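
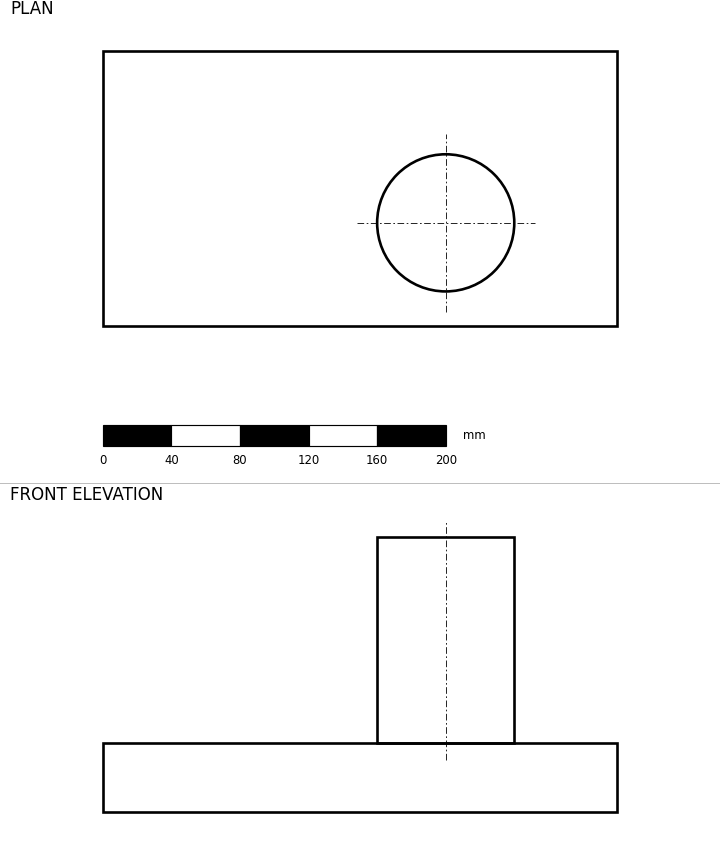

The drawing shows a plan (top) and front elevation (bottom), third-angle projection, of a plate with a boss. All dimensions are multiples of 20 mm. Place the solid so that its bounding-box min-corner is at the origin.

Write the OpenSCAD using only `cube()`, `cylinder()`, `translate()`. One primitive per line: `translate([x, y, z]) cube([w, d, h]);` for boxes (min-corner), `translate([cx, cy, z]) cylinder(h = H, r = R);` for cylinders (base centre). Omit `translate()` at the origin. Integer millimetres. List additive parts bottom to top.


cube([300, 160, 40]);
translate([200, 60, 40]) cylinder(h = 120, r = 40);


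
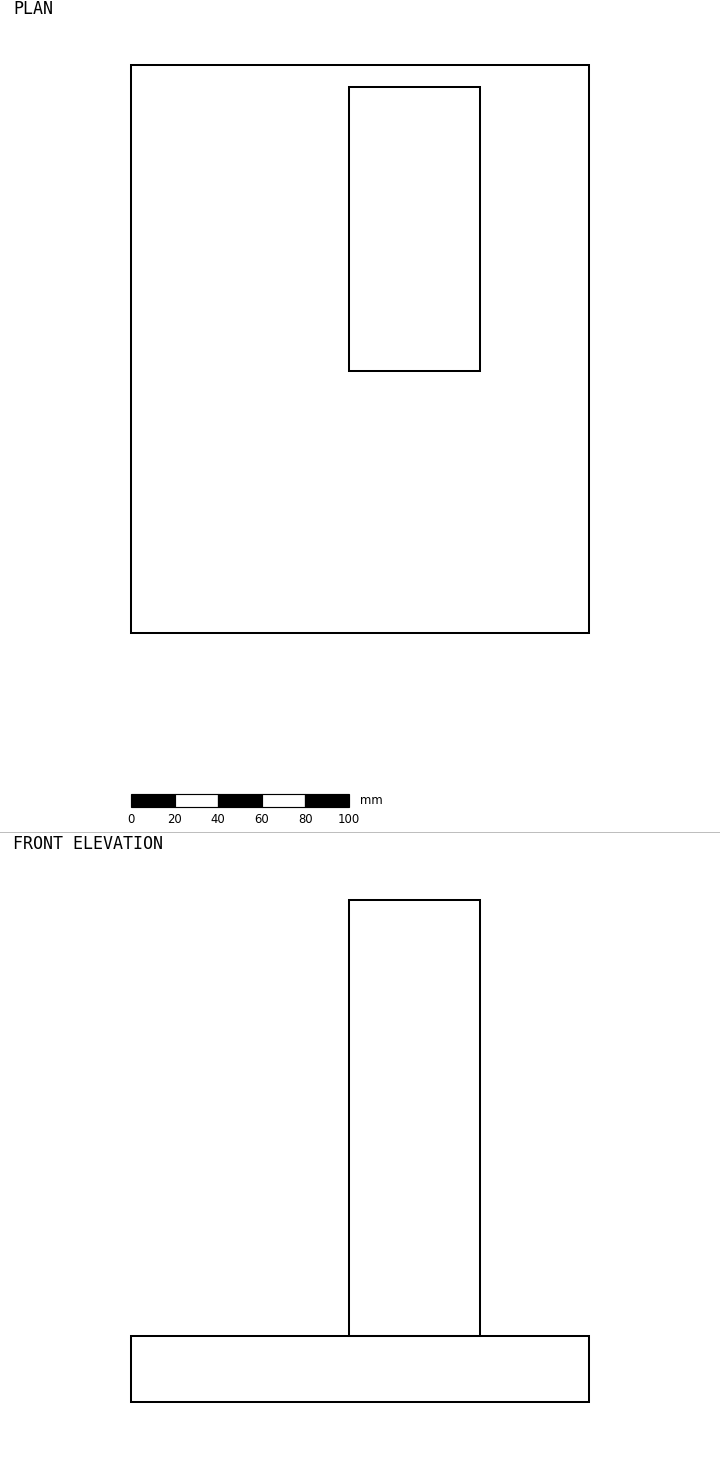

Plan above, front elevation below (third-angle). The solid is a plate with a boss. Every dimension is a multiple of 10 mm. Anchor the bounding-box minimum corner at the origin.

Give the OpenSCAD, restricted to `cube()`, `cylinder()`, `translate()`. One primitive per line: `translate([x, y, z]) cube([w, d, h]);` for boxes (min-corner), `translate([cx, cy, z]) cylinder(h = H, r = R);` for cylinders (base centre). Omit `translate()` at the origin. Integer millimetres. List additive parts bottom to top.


cube([210, 260, 30]);
translate([100, 120, 30]) cube([60, 130, 200]);


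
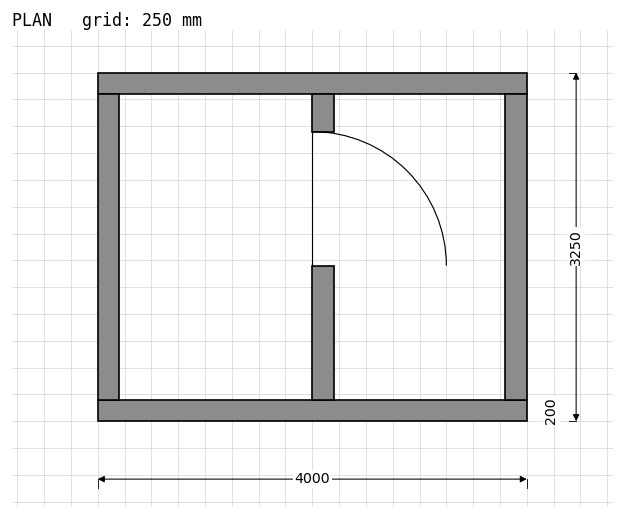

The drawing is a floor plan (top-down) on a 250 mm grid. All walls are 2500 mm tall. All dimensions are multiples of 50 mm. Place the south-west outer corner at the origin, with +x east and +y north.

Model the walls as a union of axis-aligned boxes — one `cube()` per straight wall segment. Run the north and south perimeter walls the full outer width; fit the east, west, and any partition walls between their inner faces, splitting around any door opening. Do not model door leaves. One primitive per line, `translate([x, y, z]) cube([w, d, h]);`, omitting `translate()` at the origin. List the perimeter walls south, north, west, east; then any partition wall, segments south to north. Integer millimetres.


cube([4000, 200, 2500]);
translate([0, 3050, 0]) cube([4000, 200, 2500]);
translate([0, 200, 0]) cube([200, 2850, 2500]);
translate([3800, 200, 0]) cube([200, 2850, 2500]);
translate([2000, 200, 0]) cube([200, 1250, 2500]);
translate([2000, 2700, 0]) cube([200, 350, 2500]);


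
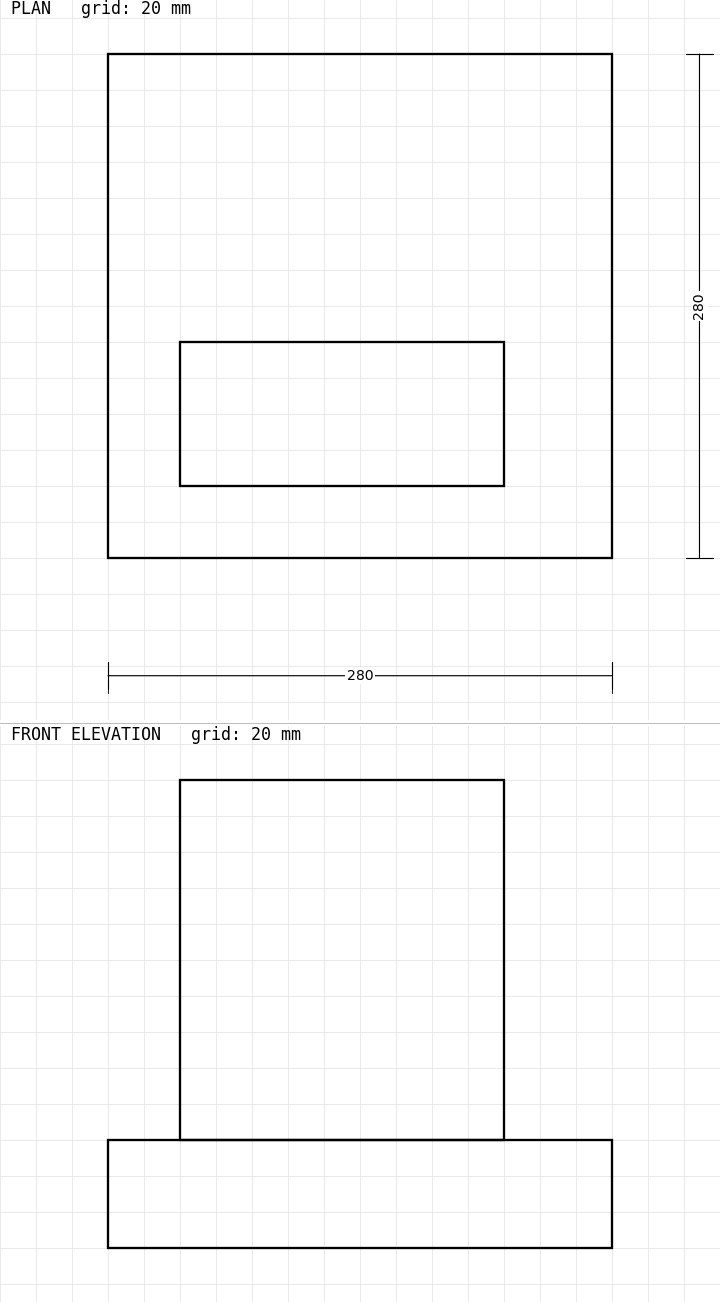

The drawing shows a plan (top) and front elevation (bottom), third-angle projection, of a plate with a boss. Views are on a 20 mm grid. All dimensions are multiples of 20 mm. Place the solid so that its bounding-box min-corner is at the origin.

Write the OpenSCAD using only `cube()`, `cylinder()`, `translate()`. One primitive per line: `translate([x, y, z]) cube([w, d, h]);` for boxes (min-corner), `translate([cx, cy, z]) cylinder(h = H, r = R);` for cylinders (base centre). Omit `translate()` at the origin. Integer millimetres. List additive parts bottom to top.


cube([280, 280, 60]);
translate([40, 40, 60]) cube([180, 80, 200]);


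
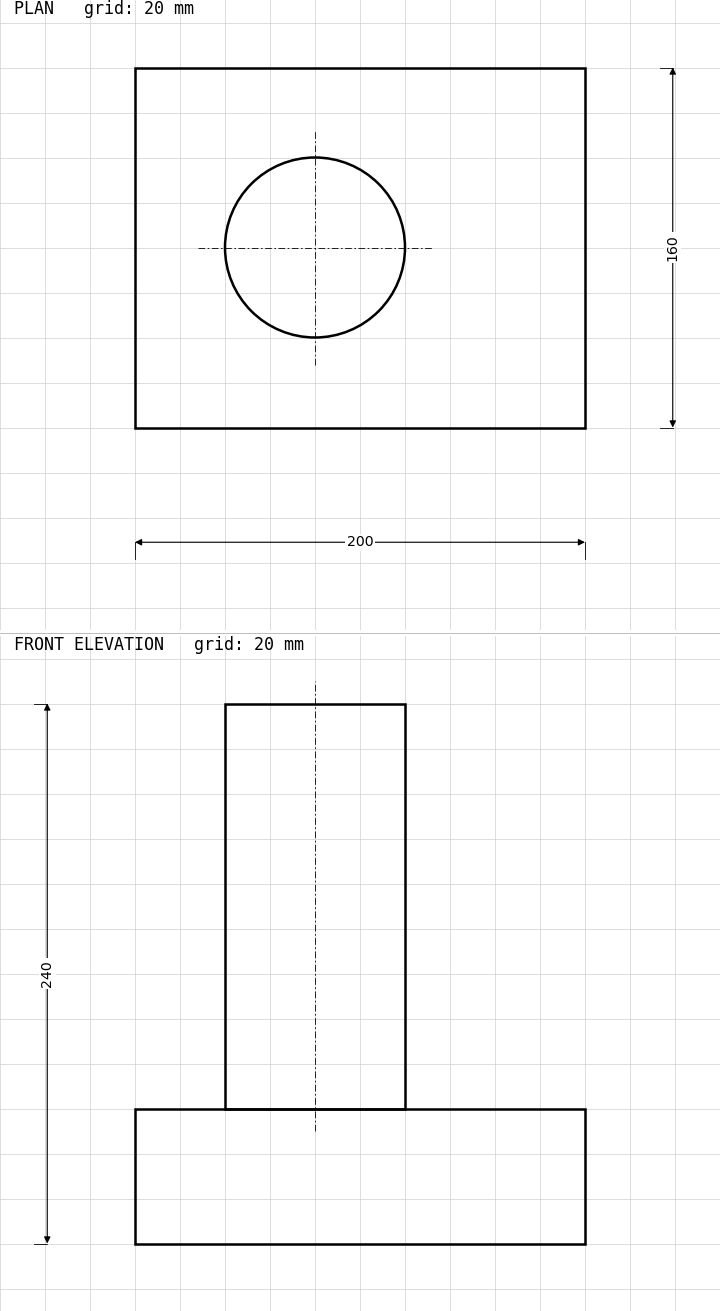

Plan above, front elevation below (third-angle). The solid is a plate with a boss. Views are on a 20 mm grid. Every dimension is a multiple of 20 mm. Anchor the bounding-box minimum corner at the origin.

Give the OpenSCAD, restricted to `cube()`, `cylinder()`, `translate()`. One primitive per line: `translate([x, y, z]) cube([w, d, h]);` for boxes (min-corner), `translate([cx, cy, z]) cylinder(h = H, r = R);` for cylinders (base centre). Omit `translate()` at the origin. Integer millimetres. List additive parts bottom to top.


cube([200, 160, 60]);
translate([80, 80, 60]) cylinder(h = 180, r = 40);


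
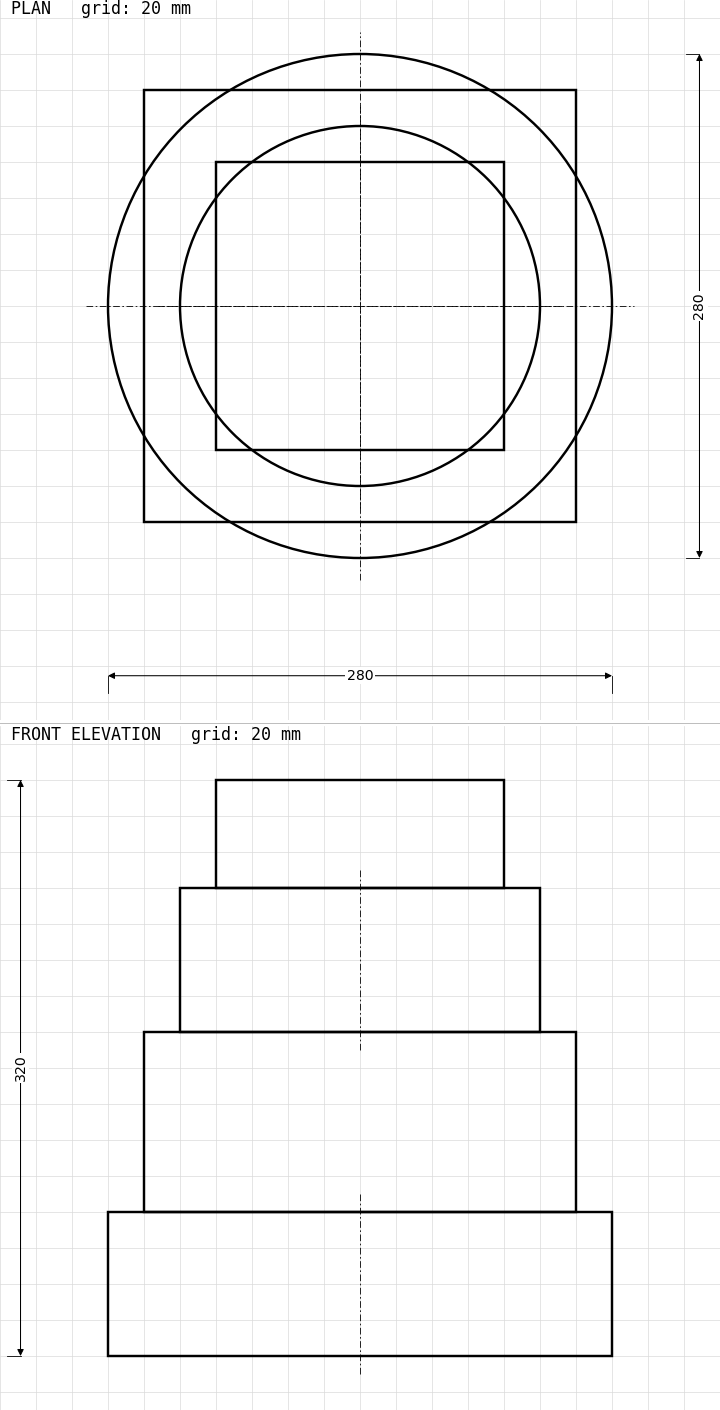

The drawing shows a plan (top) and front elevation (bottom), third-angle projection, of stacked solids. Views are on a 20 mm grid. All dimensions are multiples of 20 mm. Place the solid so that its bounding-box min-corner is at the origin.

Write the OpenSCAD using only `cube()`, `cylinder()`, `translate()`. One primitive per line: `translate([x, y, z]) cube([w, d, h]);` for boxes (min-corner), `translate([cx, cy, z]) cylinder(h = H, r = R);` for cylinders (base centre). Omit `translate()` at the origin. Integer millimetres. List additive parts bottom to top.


translate([140, 140, 0]) cylinder(h = 80, r = 140);
translate([20, 20, 80]) cube([240, 240, 100]);
translate([140, 140, 180]) cylinder(h = 80, r = 100);
translate([60, 60, 260]) cube([160, 160, 60]);


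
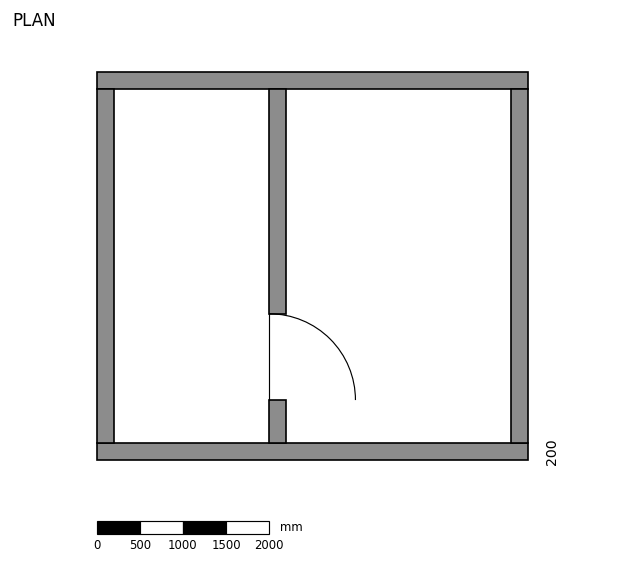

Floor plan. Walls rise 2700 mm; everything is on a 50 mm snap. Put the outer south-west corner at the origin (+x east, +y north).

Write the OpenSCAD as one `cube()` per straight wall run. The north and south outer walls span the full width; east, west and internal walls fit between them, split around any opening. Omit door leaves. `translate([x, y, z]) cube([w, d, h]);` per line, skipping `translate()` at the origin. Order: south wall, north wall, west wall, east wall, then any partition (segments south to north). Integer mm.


cube([5000, 200, 2700]);
translate([0, 4300, 0]) cube([5000, 200, 2700]);
translate([0, 200, 0]) cube([200, 4100, 2700]);
translate([4800, 200, 0]) cube([200, 4100, 2700]);
translate([2000, 200, 0]) cube([200, 500, 2700]);
translate([2000, 1700, 0]) cube([200, 2600, 2700]);


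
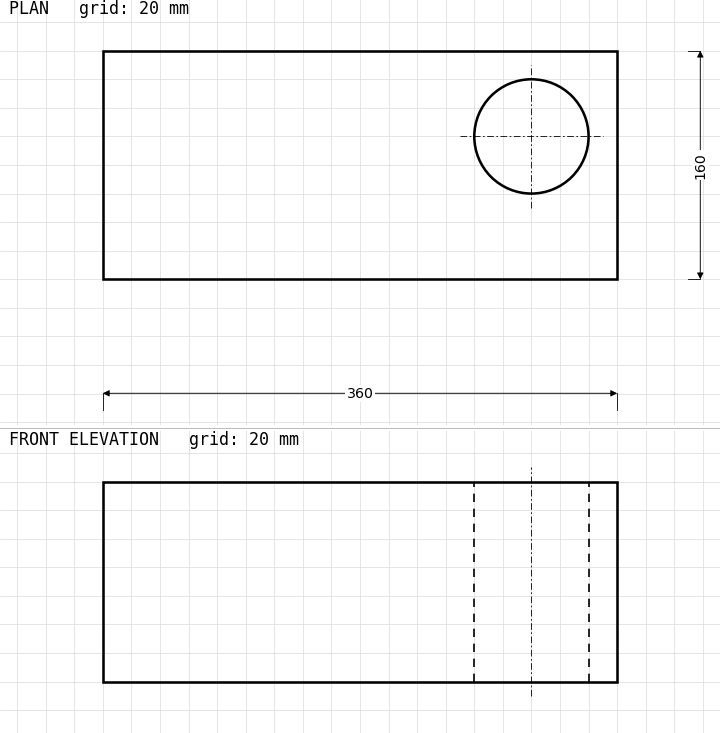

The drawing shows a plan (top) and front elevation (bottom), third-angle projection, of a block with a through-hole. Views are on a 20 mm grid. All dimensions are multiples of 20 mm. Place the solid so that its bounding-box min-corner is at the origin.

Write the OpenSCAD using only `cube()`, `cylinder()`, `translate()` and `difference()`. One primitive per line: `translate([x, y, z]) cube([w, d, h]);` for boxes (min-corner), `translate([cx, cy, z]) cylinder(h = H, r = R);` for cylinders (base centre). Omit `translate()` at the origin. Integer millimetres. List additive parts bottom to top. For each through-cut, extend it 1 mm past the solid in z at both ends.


difference() {
  cube([360, 160, 140]);
  translate([300, 100, -1]) cylinder(h = 142, r = 40);
}


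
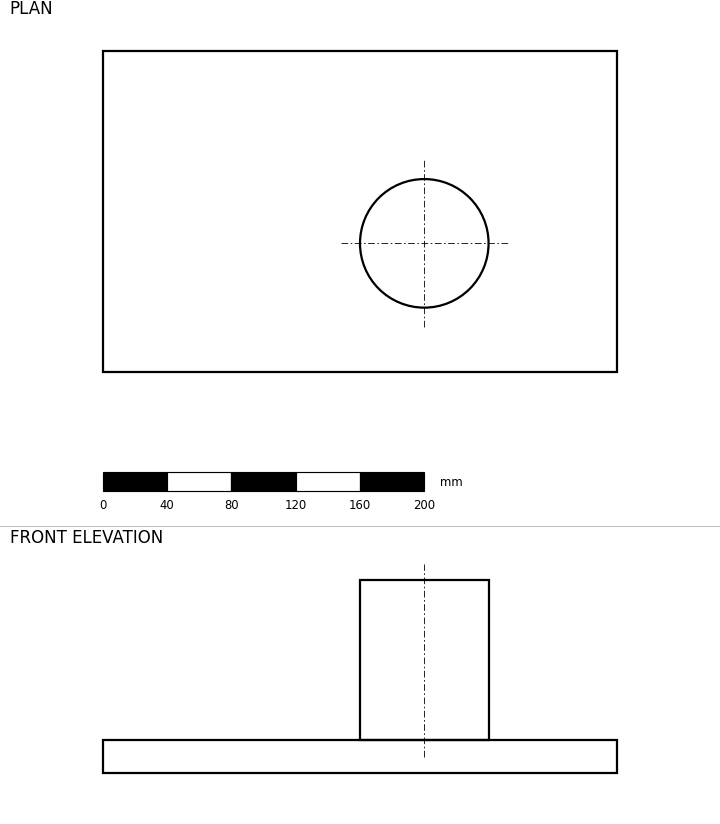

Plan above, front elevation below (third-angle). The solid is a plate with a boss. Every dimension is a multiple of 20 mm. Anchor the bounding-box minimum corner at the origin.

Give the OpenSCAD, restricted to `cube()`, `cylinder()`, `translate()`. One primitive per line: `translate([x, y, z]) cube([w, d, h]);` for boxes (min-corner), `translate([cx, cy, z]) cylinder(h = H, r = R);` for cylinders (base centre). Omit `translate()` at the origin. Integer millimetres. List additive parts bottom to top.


cube([320, 200, 20]);
translate([200, 80, 20]) cylinder(h = 100, r = 40);


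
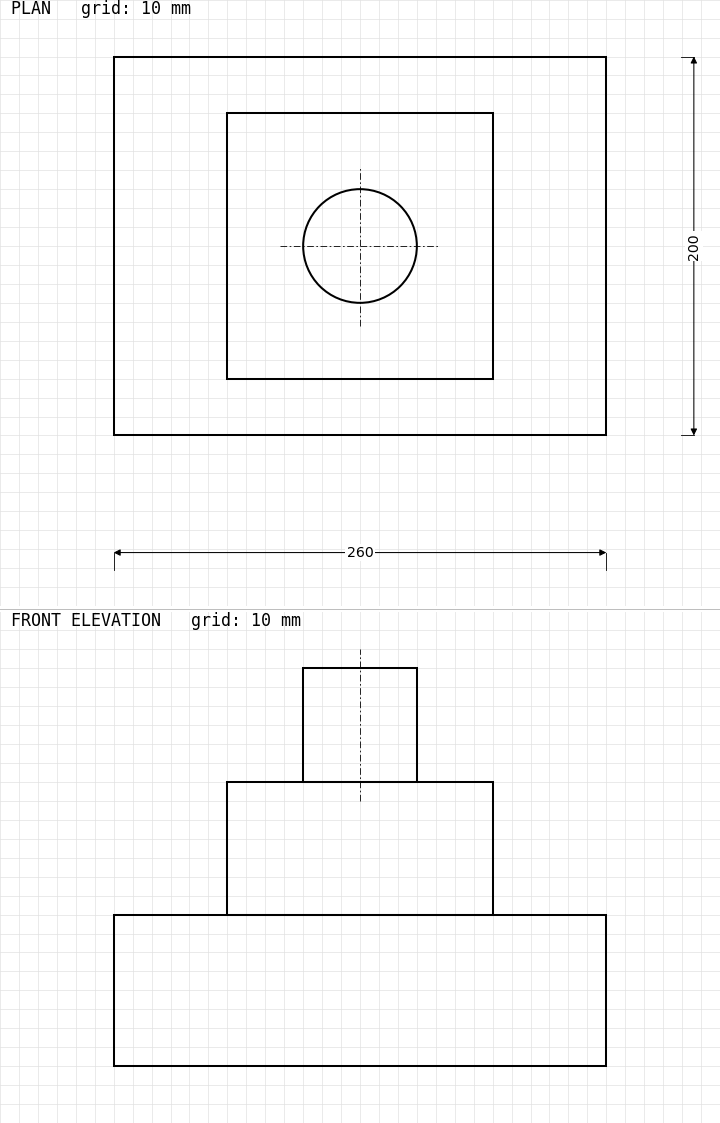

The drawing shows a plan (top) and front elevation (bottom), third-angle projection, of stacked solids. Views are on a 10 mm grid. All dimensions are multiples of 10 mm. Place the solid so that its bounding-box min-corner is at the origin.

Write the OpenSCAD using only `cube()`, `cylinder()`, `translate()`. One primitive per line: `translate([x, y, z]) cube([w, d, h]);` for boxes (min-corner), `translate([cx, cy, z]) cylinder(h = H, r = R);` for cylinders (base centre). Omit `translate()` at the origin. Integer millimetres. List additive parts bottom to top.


cube([260, 200, 80]);
translate([60, 30, 80]) cube([140, 140, 70]);
translate([130, 100, 150]) cylinder(h = 60, r = 30);


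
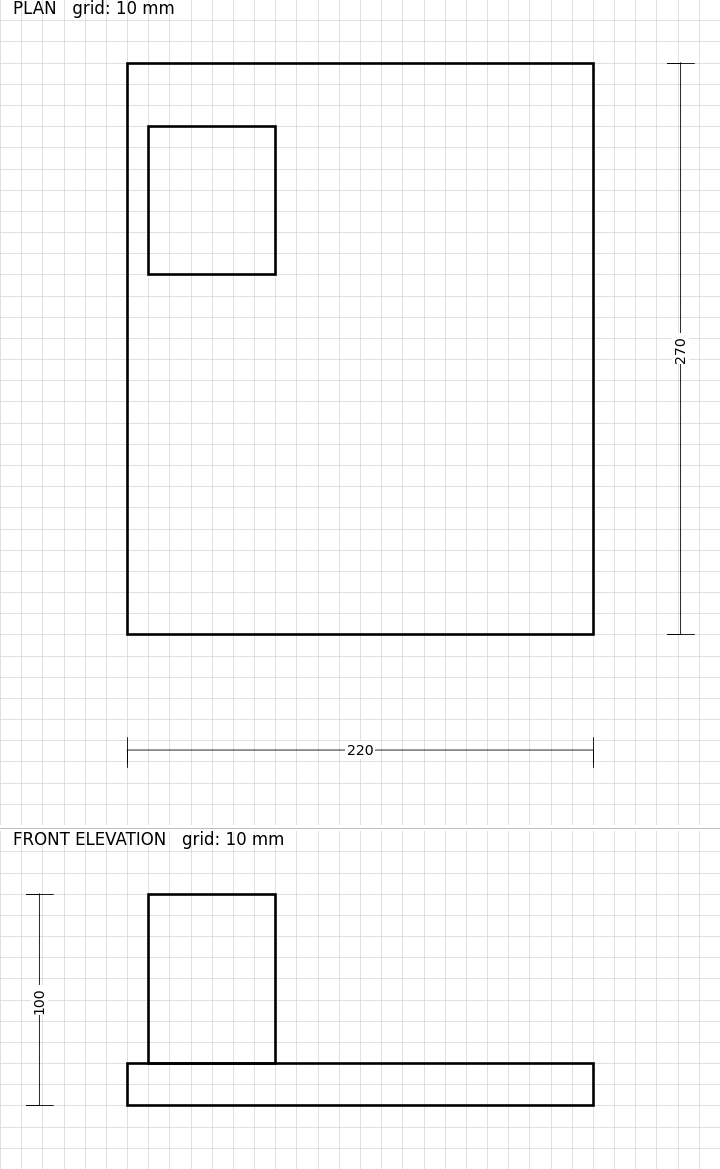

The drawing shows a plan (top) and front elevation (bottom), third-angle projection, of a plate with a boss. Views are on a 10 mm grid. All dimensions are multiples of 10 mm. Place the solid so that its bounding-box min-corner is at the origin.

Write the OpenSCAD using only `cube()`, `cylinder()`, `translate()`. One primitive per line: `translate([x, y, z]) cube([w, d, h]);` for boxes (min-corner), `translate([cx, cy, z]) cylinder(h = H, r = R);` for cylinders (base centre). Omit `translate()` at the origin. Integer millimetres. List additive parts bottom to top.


cube([220, 270, 20]);
translate([10, 170, 20]) cube([60, 70, 80]);


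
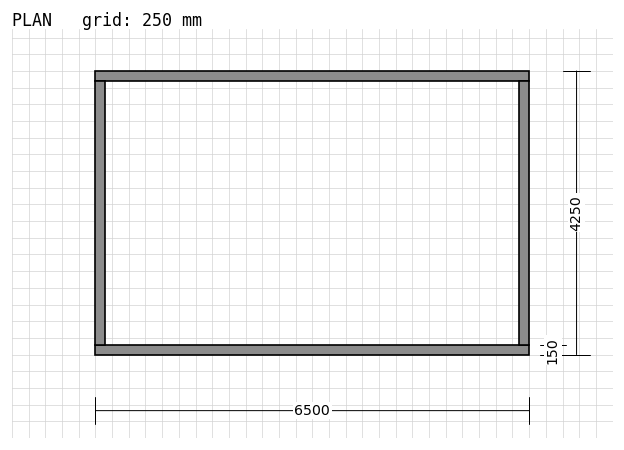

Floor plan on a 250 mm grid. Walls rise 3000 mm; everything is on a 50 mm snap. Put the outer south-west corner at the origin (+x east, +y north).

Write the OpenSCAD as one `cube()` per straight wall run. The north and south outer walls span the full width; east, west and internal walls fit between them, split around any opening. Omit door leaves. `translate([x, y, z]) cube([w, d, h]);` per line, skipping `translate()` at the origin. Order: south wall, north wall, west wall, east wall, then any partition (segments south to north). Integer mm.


cube([6500, 150, 3000]);
translate([0, 4100, 0]) cube([6500, 150, 3000]);
translate([0, 150, 0]) cube([150, 3950, 3000]);
translate([6350, 150, 0]) cube([150, 3950, 3000]);


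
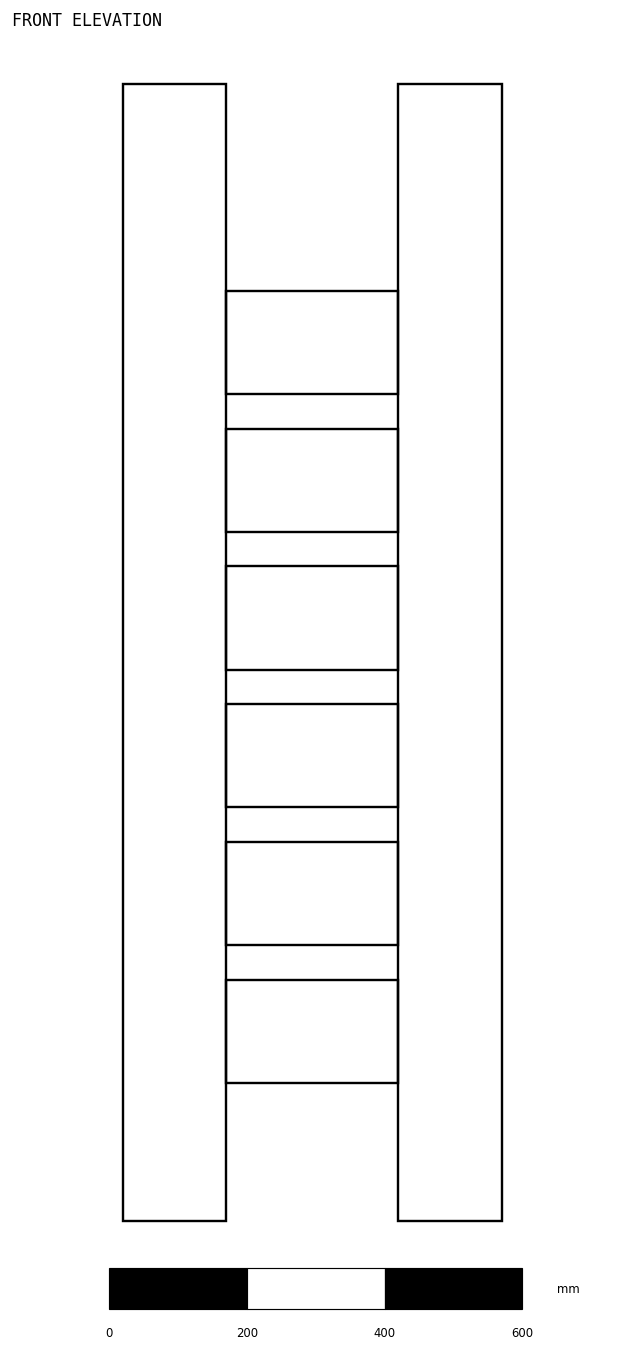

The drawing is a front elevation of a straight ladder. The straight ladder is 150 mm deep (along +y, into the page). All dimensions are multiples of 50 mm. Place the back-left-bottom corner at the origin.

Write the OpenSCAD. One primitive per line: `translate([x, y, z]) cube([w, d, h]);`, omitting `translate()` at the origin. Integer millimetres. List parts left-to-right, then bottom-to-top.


cube([150, 150, 1650]);
translate([150, 0, 200]) cube([250, 150, 150]);
translate([150, 0, 400]) cube([250, 150, 150]);
translate([150, 0, 600]) cube([250, 150, 150]);
translate([150, 0, 800]) cube([250, 150, 150]);
translate([150, 0, 1000]) cube([250, 150, 150]);
translate([150, 0, 1200]) cube([250, 150, 150]);
translate([400, 0, 0]) cube([150, 150, 1650]);


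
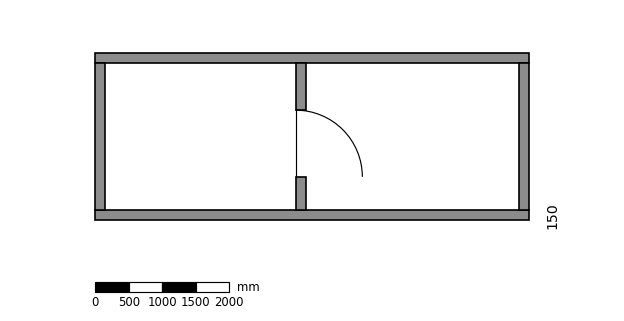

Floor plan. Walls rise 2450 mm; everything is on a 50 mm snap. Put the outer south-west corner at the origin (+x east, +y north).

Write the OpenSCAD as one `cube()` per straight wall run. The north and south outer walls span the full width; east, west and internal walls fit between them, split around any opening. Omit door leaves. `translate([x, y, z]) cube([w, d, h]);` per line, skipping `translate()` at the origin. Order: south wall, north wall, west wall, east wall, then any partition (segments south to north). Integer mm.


cube([6500, 150, 2450]);
translate([0, 2350, 0]) cube([6500, 150, 2450]);
translate([0, 150, 0]) cube([150, 2200, 2450]);
translate([6350, 150, 0]) cube([150, 2200, 2450]);
translate([3000, 150, 0]) cube([150, 500, 2450]);
translate([3000, 1650, 0]) cube([150, 700, 2450]);


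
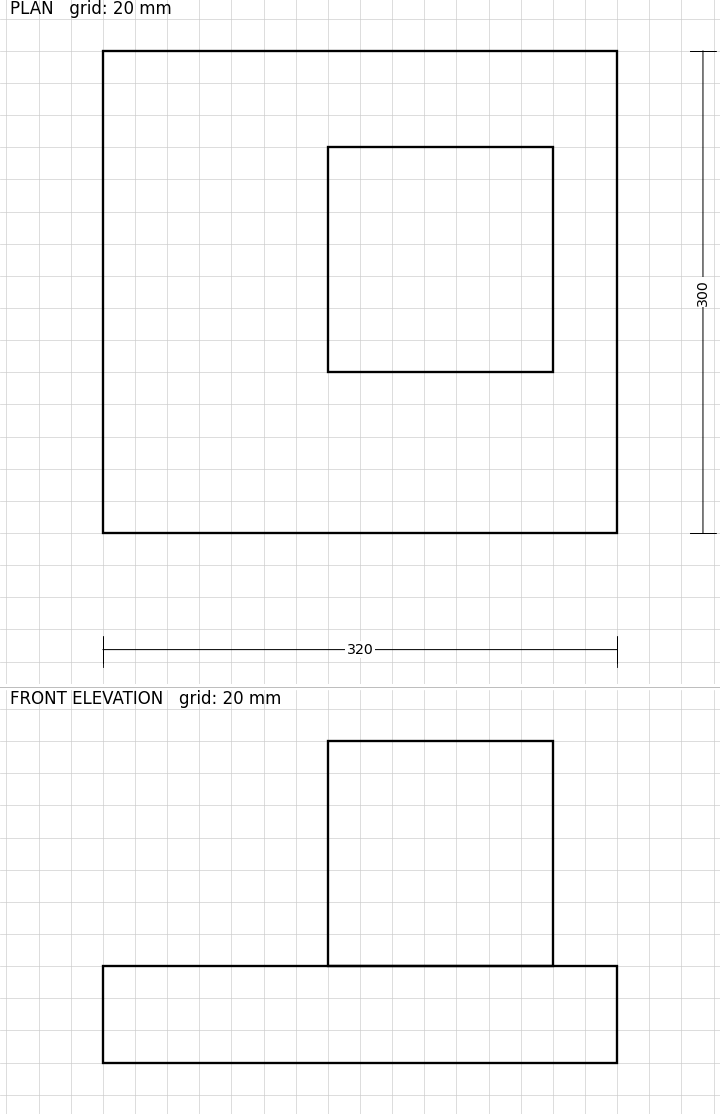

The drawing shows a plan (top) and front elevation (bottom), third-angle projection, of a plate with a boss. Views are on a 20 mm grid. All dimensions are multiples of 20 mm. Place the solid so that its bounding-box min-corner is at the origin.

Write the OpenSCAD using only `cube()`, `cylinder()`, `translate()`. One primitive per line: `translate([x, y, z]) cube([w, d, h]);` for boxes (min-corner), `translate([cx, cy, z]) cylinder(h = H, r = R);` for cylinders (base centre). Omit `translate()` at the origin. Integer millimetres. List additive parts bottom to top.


cube([320, 300, 60]);
translate([140, 100, 60]) cube([140, 140, 140]);


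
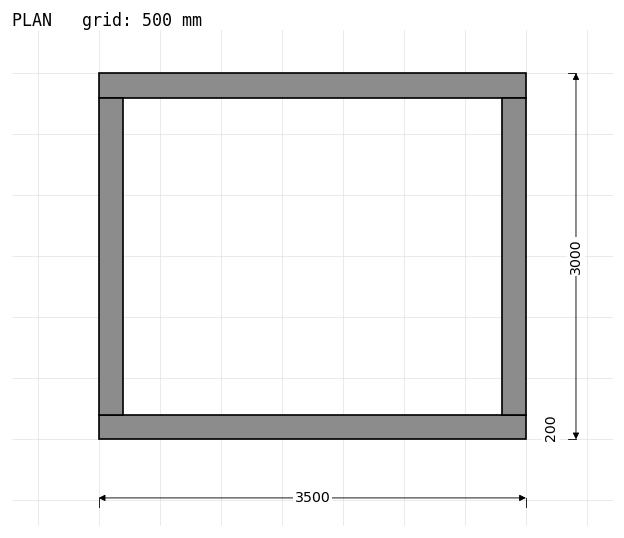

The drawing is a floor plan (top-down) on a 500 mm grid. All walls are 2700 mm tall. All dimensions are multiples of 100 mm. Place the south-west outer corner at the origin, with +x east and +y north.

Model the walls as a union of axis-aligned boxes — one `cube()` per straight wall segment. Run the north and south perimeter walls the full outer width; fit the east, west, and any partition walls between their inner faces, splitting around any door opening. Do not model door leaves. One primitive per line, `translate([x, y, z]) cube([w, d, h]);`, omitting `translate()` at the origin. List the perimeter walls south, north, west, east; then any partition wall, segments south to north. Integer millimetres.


cube([3500, 200, 2700]);
translate([0, 2800, 0]) cube([3500, 200, 2700]);
translate([0, 200, 0]) cube([200, 2600, 2700]);
translate([3300, 200, 0]) cube([200, 2600, 2700]);


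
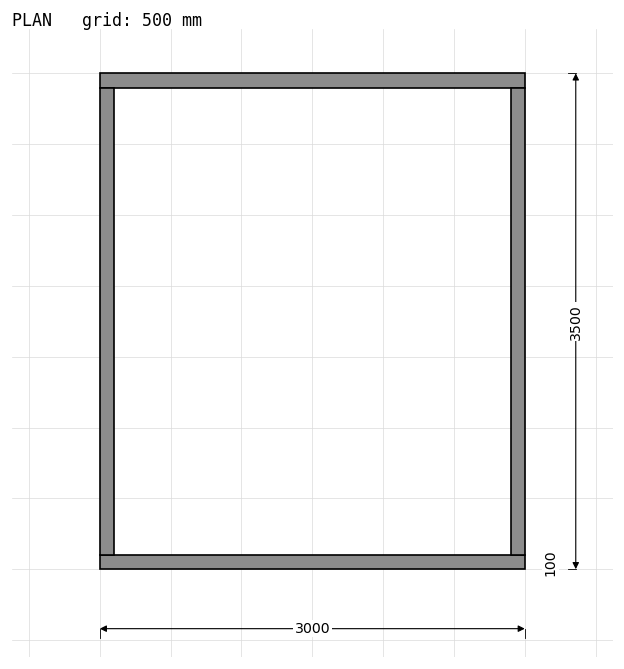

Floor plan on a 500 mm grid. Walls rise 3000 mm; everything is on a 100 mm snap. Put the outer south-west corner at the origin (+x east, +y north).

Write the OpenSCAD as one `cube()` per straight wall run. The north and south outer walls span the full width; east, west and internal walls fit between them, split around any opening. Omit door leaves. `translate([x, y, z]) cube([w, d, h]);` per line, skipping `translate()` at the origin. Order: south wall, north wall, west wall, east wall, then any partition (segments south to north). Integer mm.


cube([3000, 100, 3000]);
translate([0, 3400, 0]) cube([3000, 100, 3000]);
translate([0, 100, 0]) cube([100, 3300, 3000]);
translate([2900, 100, 0]) cube([100, 3300, 3000]);


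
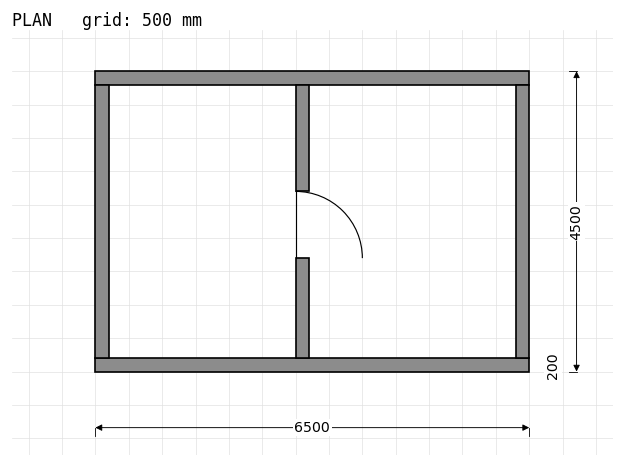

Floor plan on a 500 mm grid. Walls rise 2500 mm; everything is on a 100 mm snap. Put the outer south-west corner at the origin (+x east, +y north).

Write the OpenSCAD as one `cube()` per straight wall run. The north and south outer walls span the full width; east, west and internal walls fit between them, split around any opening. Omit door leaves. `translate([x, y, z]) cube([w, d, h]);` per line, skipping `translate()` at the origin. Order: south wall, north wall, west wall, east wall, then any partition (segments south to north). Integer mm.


cube([6500, 200, 2500]);
translate([0, 4300, 0]) cube([6500, 200, 2500]);
translate([0, 200, 0]) cube([200, 4100, 2500]);
translate([6300, 200, 0]) cube([200, 4100, 2500]);
translate([3000, 200, 0]) cube([200, 1500, 2500]);
translate([3000, 2700, 0]) cube([200, 1600, 2500]);


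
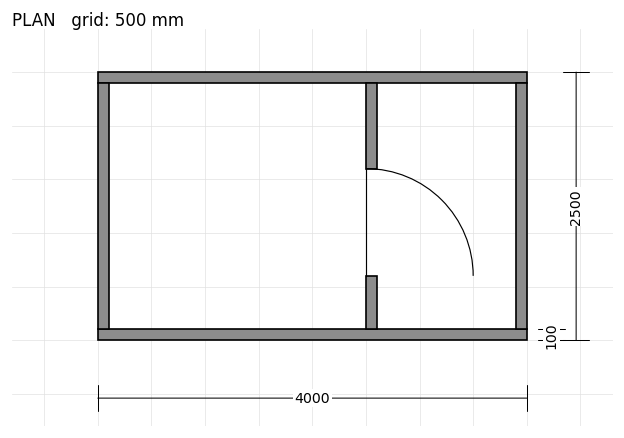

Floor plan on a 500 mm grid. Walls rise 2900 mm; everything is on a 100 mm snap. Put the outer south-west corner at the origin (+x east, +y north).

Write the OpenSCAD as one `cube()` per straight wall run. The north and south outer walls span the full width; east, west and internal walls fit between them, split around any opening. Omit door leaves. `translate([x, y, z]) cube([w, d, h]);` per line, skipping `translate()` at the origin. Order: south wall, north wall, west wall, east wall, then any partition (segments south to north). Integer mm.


cube([4000, 100, 2900]);
translate([0, 2400, 0]) cube([4000, 100, 2900]);
translate([0, 100, 0]) cube([100, 2300, 2900]);
translate([3900, 100, 0]) cube([100, 2300, 2900]);
translate([2500, 100, 0]) cube([100, 500, 2900]);
translate([2500, 1600, 0]) cube([100, 800, 2900]);


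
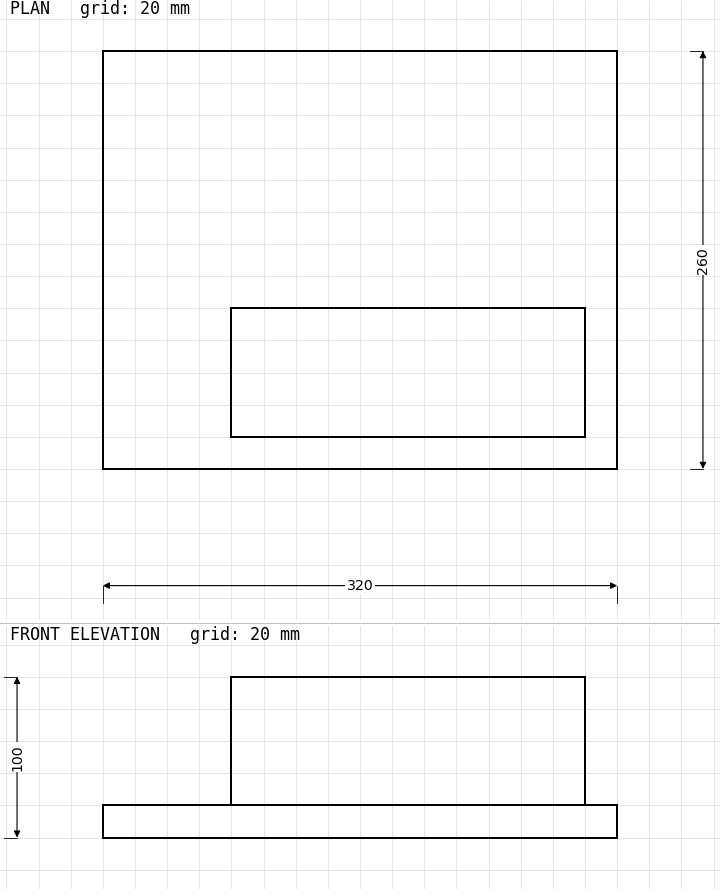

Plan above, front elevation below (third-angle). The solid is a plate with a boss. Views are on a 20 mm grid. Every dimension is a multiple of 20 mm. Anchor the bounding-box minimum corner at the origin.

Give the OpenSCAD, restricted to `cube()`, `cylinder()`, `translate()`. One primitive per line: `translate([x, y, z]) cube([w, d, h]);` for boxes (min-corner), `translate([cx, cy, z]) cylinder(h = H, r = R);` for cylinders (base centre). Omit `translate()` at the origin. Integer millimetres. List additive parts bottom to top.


cube([320, 260, 20]);
translate([80, 20, 20]) cube([220, 80, 80]);


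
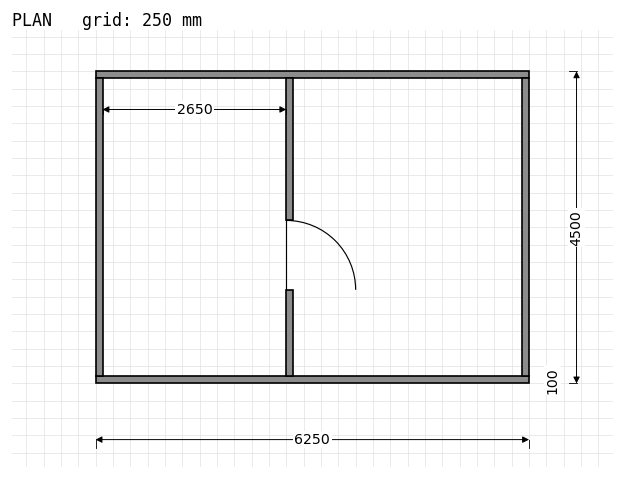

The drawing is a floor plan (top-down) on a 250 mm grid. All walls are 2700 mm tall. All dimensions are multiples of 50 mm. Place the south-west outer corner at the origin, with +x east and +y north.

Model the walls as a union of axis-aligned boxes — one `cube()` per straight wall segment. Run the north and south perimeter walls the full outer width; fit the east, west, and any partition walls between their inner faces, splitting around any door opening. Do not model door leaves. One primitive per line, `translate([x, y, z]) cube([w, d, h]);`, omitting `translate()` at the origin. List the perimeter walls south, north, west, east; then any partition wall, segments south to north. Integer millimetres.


cube([6250, 100, 2700]);
translate([0, 4400, 0]) cube([6250, 100, 2700]);
translate([0, 100, 0]) cube([100, 4300, 2700]);
translate([6150, 100, 0]) cube([100, 4300, 2700]);
translate([2750, 100, 0]) cube([100, 1250, 2700]);
translate([2750, 2350, 0]) cube([100, 2050, 2700]);


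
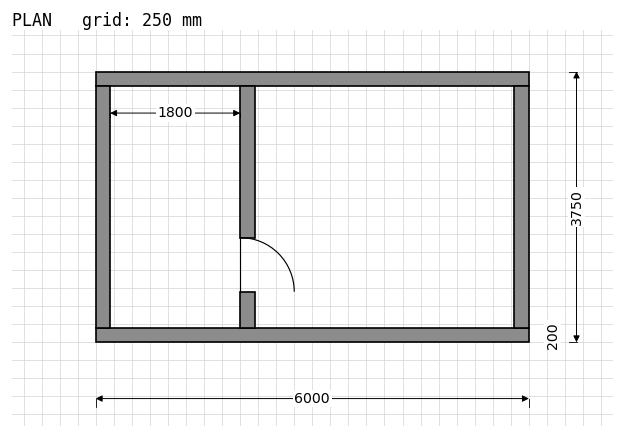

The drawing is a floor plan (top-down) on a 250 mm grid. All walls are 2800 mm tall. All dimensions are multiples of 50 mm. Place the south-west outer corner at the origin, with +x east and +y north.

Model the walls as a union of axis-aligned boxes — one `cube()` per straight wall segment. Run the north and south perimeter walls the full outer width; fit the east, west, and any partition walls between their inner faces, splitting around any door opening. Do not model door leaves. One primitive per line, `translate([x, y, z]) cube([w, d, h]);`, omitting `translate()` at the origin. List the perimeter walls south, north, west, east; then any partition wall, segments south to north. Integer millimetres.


cube([6000, 200, 2800]);
translate([0, 3550, 0]) cube([6000, 200, 2800]);
translate([0, 200, 0]) cube([200, 3350, 2800]);
translate([5800, 200, 0]) cube([200, 3350, 2800]);
translate([2000, 200, 0]) cube([200, 500, 2800]);
translate([2000, 1450, 0]) cube([200, 2100, 2800]);


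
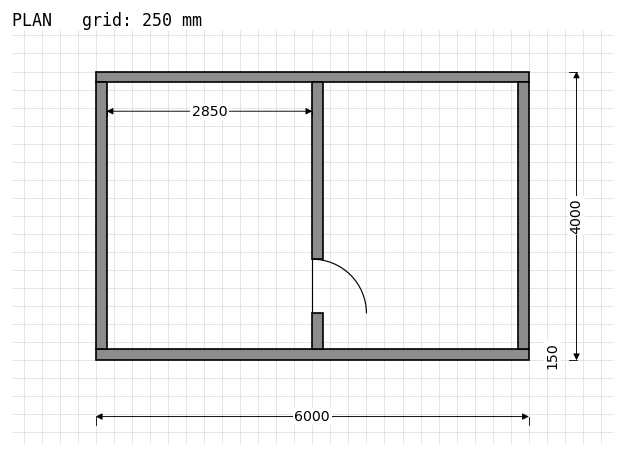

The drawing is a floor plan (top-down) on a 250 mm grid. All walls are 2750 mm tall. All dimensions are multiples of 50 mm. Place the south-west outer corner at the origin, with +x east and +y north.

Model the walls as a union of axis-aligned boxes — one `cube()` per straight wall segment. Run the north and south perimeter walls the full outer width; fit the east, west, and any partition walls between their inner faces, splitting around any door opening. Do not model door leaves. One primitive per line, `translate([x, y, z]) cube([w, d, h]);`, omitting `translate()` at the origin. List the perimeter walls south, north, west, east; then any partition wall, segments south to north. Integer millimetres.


cube([6000, 150, 2750]);
translate([0, 3850, 0]) cube([6000, 150, 2750]);
translate([0, 150, 0]) cube([150, 3700, 2750]);
translate([5850, 150, 0]) cube([150, 3700, 2750]);
translate([3000, 150, 0]) cube([150, 500, 2750]);
translate([3000, 1400, 0]) cube([150, 2450, 2750]);


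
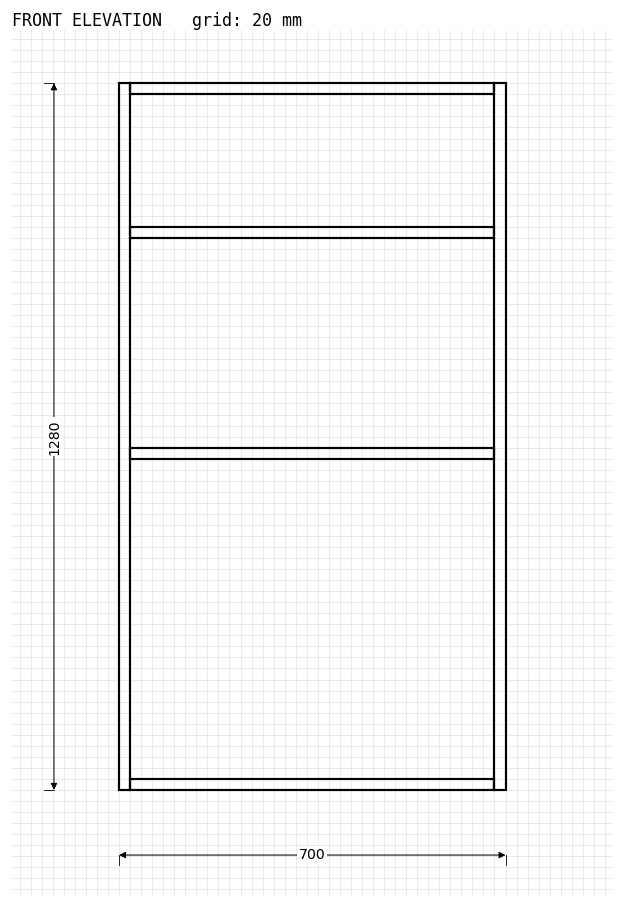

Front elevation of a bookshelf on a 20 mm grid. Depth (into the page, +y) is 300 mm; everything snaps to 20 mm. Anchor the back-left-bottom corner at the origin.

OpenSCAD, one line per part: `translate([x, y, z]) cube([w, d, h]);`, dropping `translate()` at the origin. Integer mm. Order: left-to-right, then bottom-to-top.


cube([20, 300, 1280]);
translate([20, 0, 0]) cube([660, 300, 20]);
translate([20, 0, 600]) cube([660, 300, 20]);
translate([20, 0, 1000]) cube([660, 300, 20]);
translate([20, 0, 1260]) cube([660, 300, 20]);
translate([680, 0, 0]) cube([20, 300, 1280]);


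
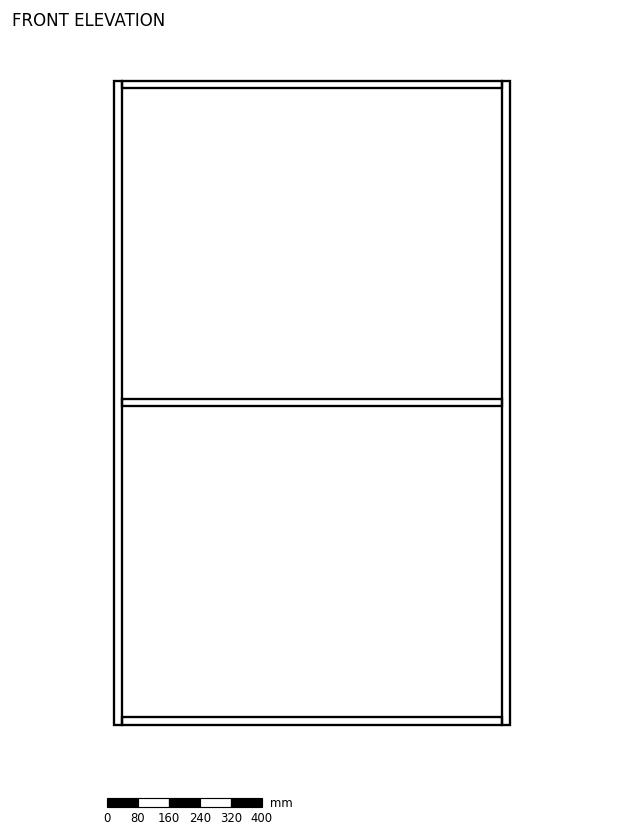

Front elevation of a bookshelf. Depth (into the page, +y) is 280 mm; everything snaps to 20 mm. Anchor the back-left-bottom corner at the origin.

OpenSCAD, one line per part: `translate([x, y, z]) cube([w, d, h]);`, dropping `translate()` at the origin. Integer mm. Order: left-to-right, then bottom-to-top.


cube([20, 280, 1660]);
translate([20, 0, 0]) cube([980, 280, 20]);
translate([20, 0, 820]) cube([980, 280, 20]);
translate([20, 0, 1640]) cube([980, 280, 20]);
translate([1000, 0, 0]) cube([20, 280, 1660]);


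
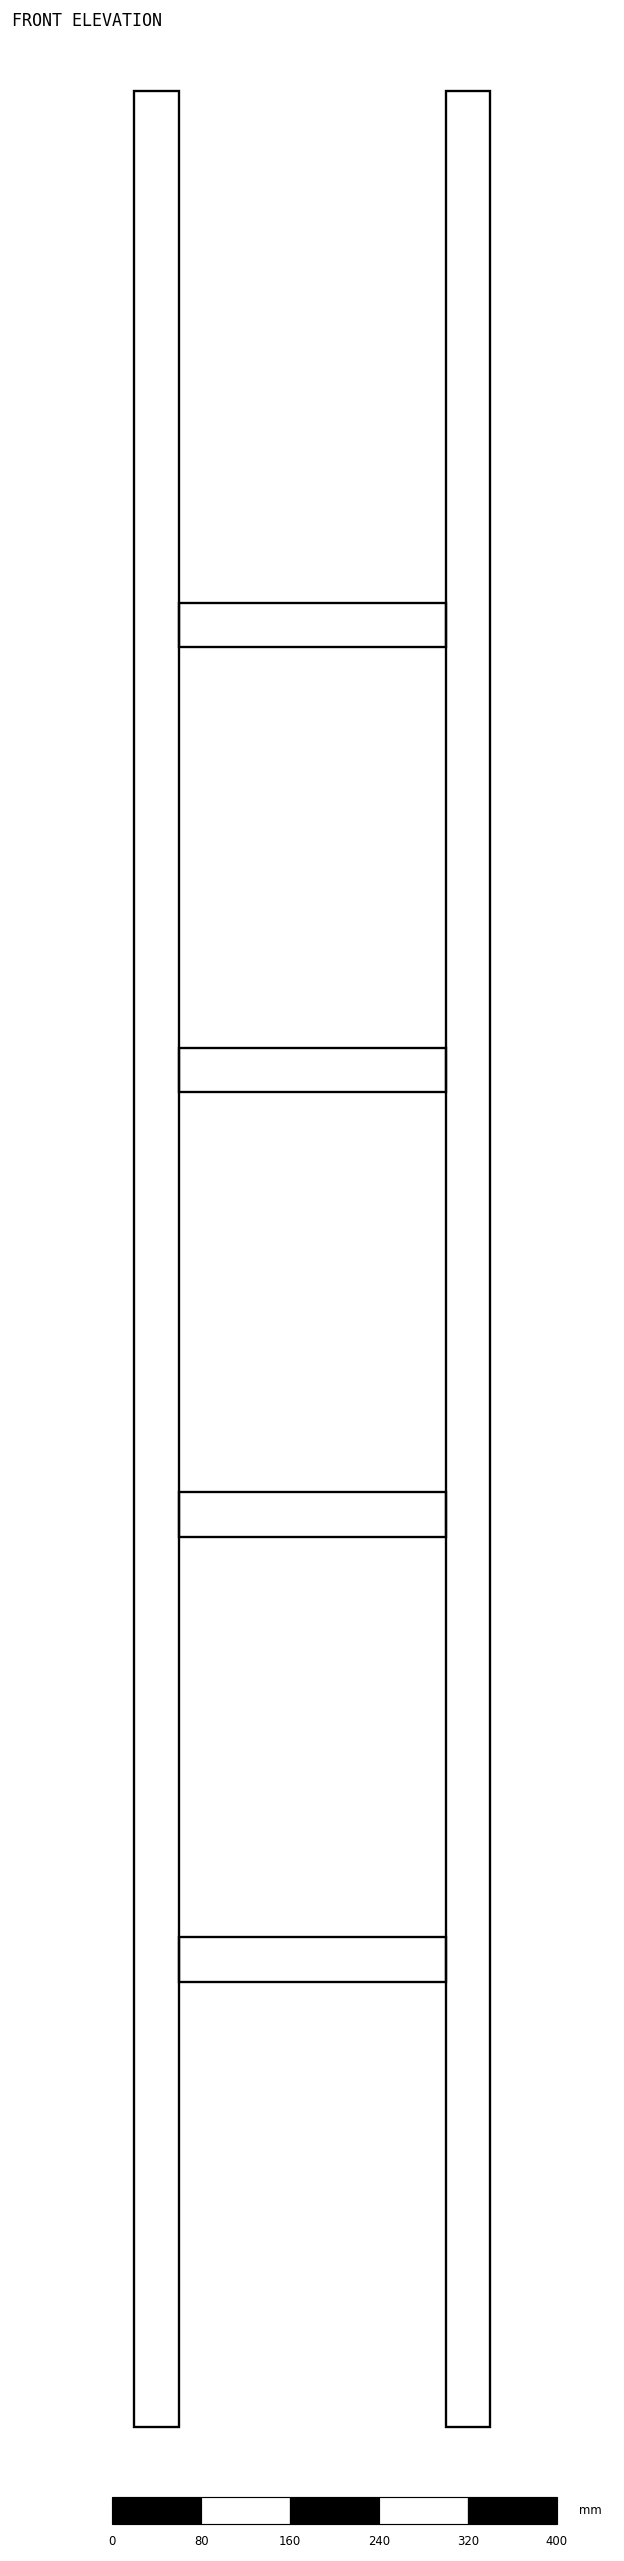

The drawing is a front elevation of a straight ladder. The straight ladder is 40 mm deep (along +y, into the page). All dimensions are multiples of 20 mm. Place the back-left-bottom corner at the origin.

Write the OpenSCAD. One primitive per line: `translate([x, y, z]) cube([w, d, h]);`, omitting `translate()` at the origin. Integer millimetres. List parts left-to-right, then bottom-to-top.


cube([40, 40, 2100]);
translate([40, 0, 400]) cube([240, 40, 40]);
translate([40, 0, 800]) cube([240, 40, 40]);
translate([40, 0, 1200]) cube([240, 40, 40]);
translate([40, 0, 1600]) cube([240, 40, 40]);
translate([280, 0, 0]) cube([40, 40, 2100]);


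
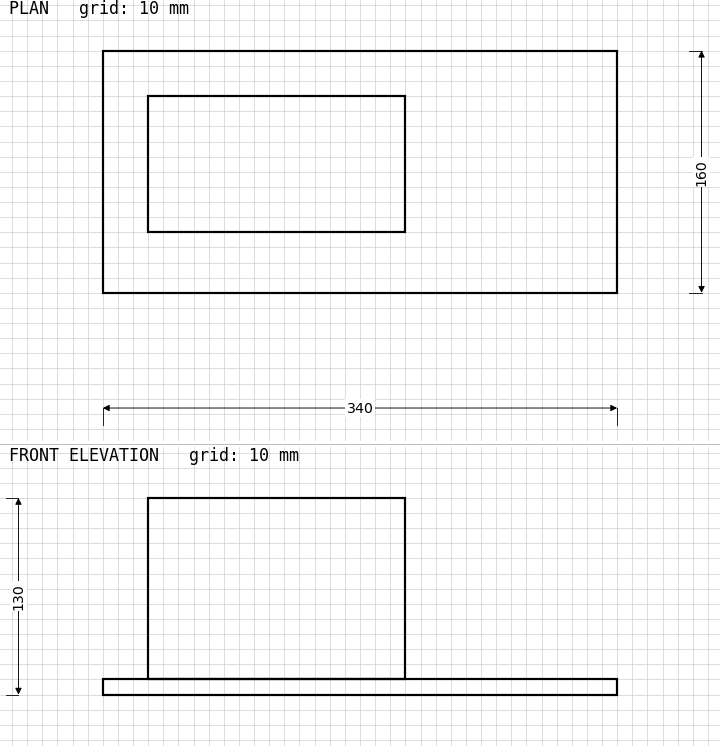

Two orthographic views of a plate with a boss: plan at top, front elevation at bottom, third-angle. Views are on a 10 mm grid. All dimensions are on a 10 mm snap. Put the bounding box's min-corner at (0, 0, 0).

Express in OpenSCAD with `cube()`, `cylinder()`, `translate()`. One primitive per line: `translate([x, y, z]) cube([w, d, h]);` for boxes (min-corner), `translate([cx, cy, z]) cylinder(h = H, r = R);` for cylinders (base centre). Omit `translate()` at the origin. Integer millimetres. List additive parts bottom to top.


cube([340, 160, 10]);
translate([30, 40, 10]) cube([170, 90, 120]);


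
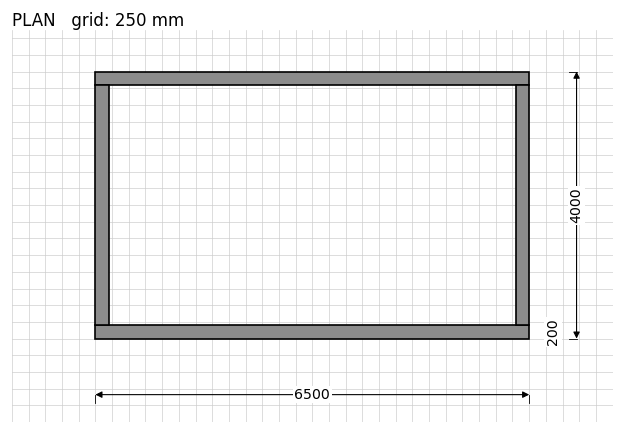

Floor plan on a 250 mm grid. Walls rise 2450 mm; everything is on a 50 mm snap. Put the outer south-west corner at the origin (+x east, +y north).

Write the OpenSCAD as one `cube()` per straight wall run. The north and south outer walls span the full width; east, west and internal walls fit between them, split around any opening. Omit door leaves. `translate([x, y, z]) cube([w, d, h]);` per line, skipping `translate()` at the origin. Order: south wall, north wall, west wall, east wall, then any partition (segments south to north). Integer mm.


cube([6500, 200, 2450]);
translate([0, 3800, 0]) cube([6500, 200, 2450]);
translate([0, 200, 0]) cube([200, 3600, 2450]);
translate([6300, 200, 0]) cube([200, 3600, 2450]);


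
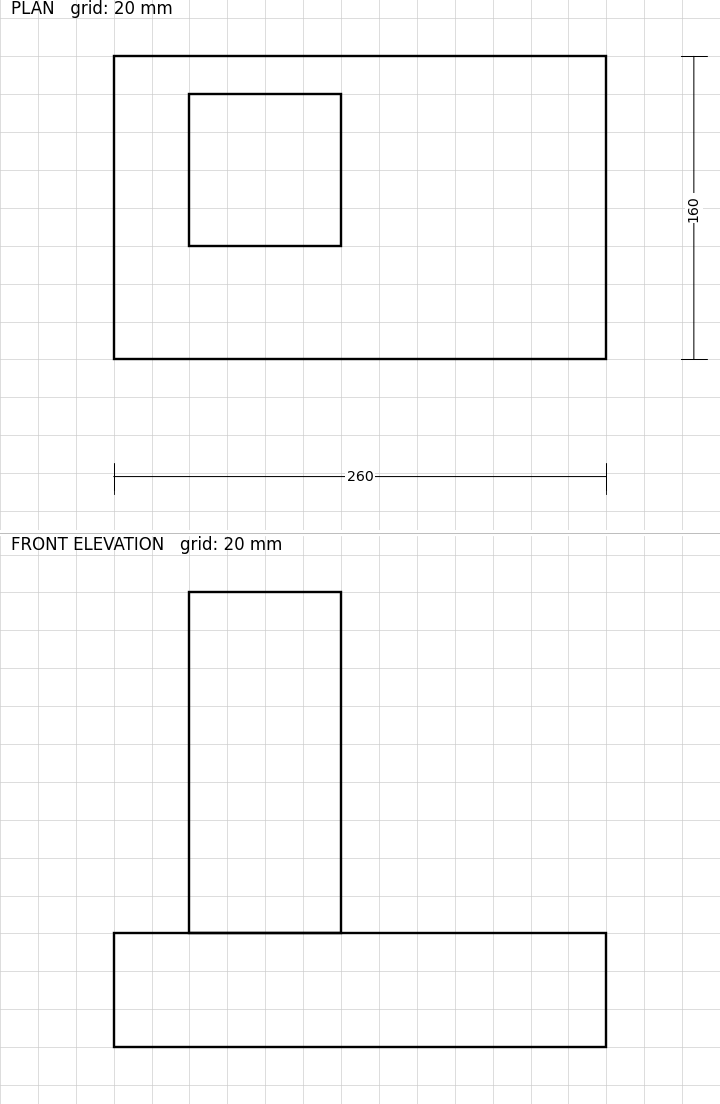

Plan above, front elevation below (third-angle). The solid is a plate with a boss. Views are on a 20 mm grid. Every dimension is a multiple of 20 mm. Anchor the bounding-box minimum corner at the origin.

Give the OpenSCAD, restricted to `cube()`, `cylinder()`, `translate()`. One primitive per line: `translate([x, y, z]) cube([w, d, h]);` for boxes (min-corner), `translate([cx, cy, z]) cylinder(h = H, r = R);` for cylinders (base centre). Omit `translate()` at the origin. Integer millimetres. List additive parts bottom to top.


cube([260, 160, 60]);
translate([40, 60, 60]) cube([80, 80, 180]);


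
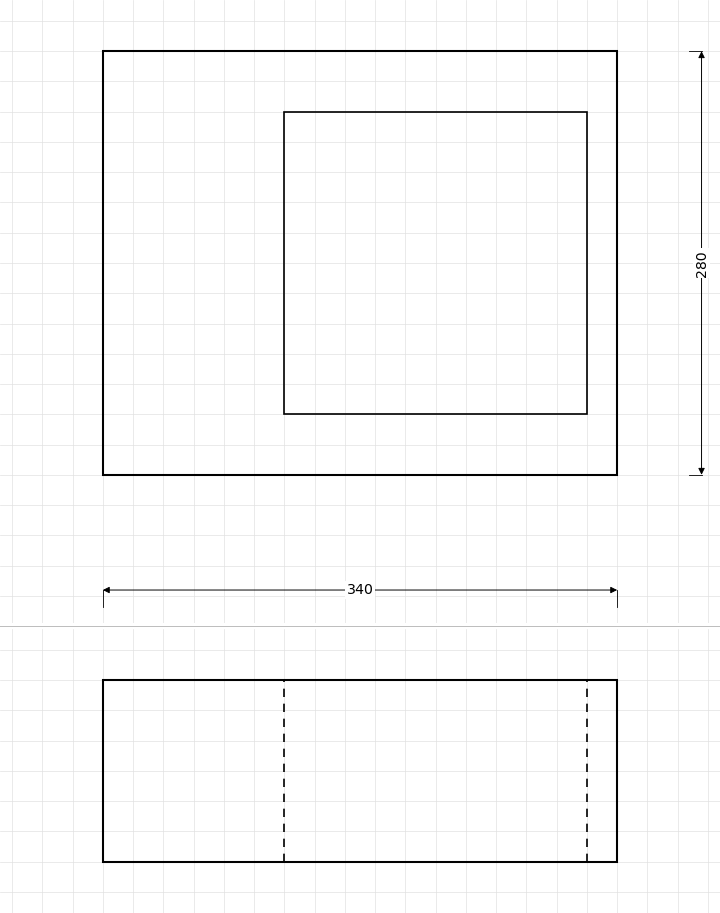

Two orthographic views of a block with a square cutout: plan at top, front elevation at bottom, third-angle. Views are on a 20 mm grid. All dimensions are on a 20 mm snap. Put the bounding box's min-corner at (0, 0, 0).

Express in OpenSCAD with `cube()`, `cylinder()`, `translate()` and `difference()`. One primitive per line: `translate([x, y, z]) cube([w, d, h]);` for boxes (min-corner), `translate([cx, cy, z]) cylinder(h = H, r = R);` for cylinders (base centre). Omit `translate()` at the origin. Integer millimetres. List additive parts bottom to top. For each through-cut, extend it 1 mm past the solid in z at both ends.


difference() {
  cube([340, 280, 120]);
  translate([120, 40, -1]) cube([200, 200, 122]);
}


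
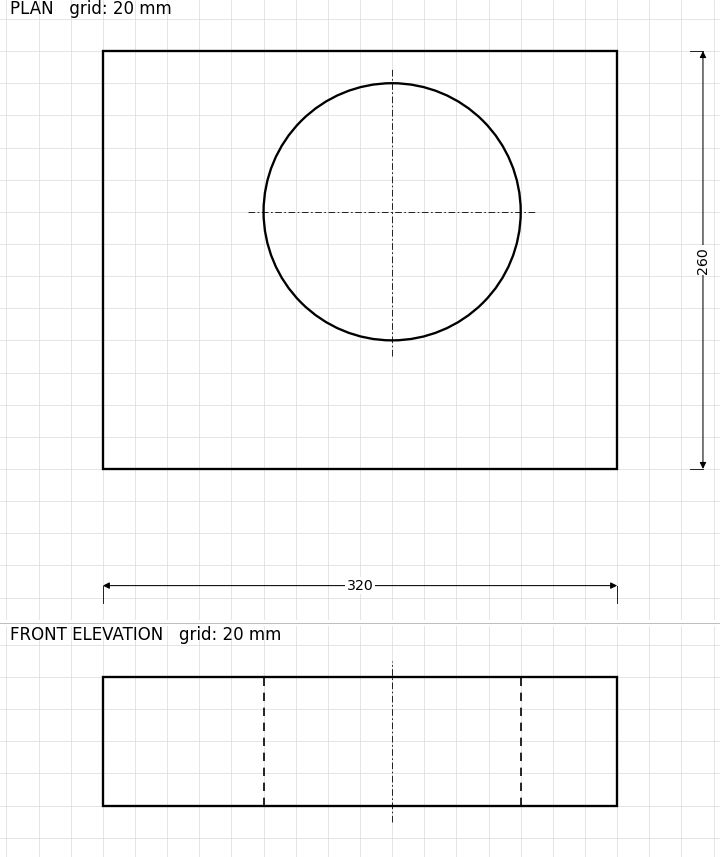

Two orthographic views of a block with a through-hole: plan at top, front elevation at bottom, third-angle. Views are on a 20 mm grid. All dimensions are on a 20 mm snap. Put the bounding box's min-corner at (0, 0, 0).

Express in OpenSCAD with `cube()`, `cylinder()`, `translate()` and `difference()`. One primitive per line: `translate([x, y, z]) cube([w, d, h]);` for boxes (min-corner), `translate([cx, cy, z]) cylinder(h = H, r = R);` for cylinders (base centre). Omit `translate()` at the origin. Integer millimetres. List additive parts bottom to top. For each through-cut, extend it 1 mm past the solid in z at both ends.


difference() {
  cube([320, 260, 80]);
  translate([180, 160, -1]) cylinder(h = 82, r = 80);
}


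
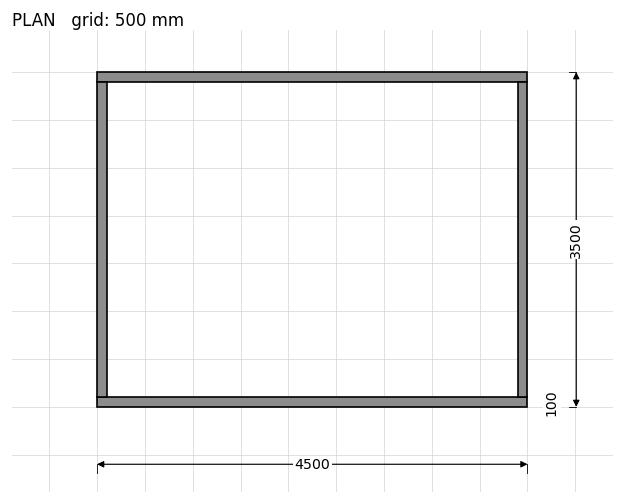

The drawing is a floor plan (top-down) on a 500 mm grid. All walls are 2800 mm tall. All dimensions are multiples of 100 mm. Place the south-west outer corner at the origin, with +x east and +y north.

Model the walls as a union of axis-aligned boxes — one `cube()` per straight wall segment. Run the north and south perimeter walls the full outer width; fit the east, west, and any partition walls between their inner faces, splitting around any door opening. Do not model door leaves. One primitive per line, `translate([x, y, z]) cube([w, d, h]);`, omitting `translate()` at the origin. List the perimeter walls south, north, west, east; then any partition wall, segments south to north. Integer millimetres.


cube([4500, 100, 2800]);
translate([0, 3400, 0]) cube([4500, 100, 2800]);
translate([0, 100, 0]) cube([100, 3300, 2800]);
translate([4400, 100, 0]) cube([100, 3300, 2800]);


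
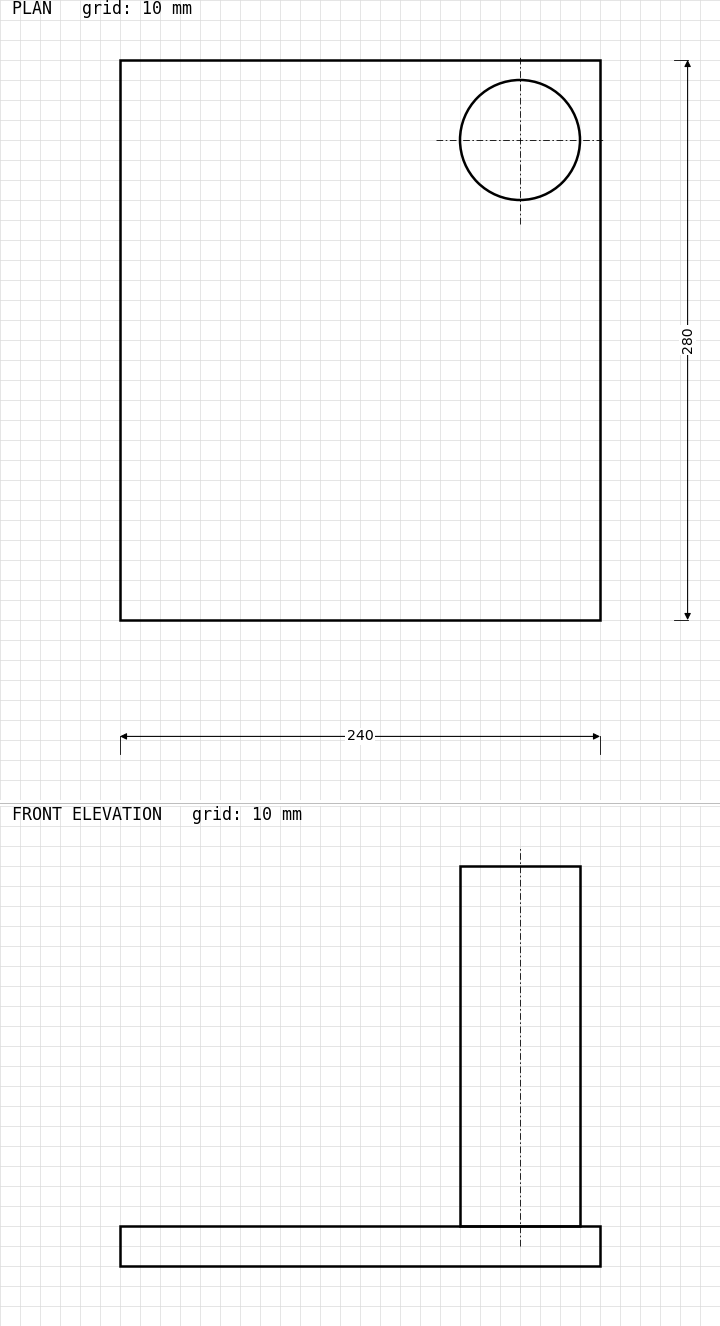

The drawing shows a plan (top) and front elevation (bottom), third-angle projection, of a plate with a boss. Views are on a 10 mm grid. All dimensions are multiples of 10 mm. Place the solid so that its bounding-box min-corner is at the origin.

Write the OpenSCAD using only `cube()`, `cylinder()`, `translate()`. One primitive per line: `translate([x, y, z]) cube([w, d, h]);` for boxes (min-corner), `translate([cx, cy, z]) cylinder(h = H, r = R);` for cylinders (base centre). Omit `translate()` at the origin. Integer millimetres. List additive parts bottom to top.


cube([240, 280, 20]);
translate([200, 240, 20]) cylinder(h = 180, r = 30);


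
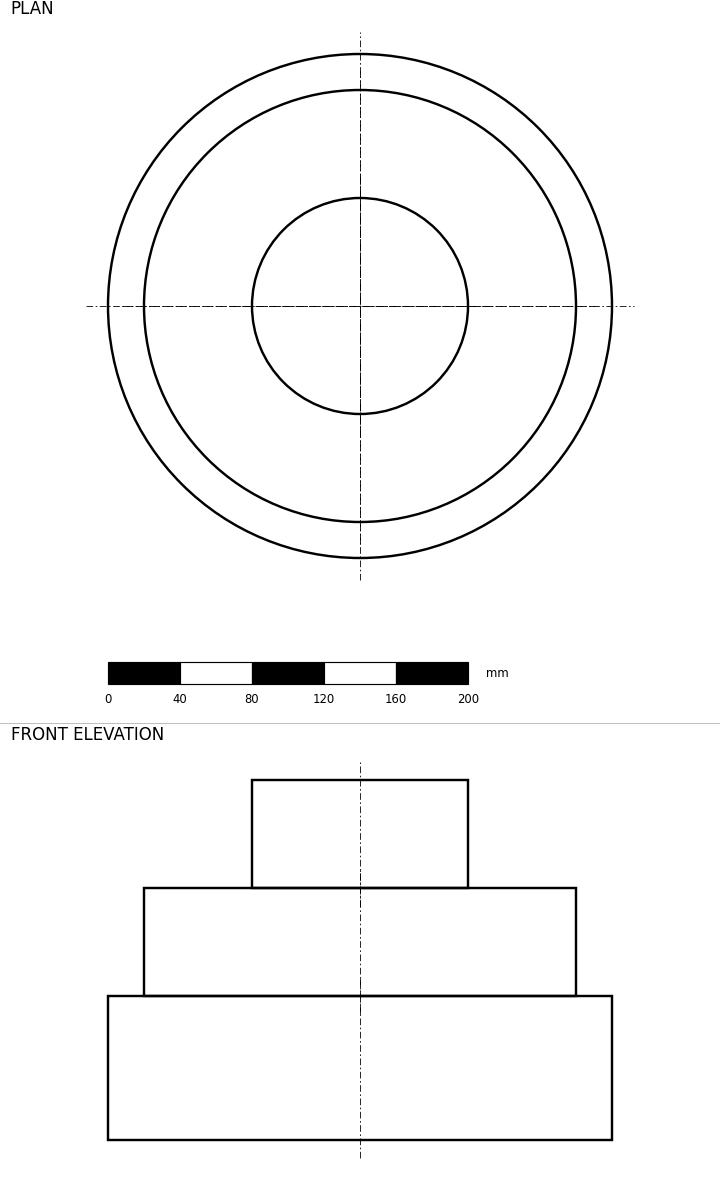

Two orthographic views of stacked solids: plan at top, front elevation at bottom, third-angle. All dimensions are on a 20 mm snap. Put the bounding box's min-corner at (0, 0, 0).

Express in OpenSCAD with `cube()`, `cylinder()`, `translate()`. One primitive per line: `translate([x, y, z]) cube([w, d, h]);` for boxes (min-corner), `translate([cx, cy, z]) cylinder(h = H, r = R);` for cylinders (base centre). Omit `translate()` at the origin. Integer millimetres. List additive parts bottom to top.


translate([140, 140, 0]) cylinder(h = 80, r = 140);
translate([140, 140, 80]) cylinder(h = 60, r = 120);
translate([140, 140, 140]) cylinder(h = 60, r = 60);


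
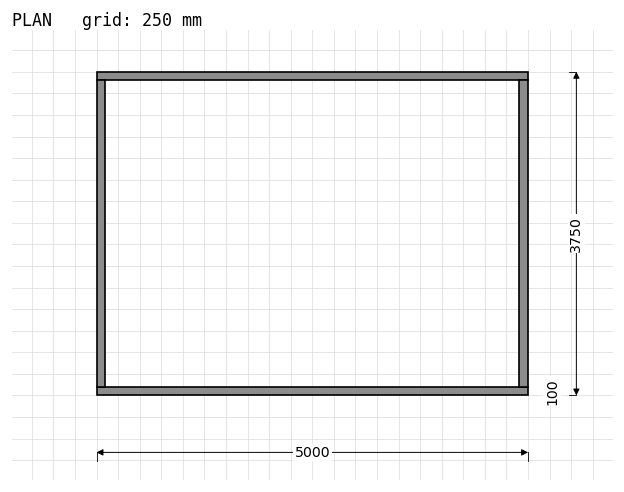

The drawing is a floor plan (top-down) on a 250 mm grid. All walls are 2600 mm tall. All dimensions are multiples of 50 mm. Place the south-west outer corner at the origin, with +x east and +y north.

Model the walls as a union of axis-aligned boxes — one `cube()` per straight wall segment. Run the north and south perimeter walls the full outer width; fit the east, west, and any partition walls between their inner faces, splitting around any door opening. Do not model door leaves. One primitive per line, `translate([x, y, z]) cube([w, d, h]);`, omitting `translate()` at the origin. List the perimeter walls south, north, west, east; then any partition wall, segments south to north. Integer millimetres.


cube([5000, 100, 2600]);
translate([0, 3650, 0]) cube([5000, 100, 2600]);
translate([0, 100, 0]) cube([100, 3550, 2600]);
translate([4900, 100, 0]) cube([100, 3550, 2600]);


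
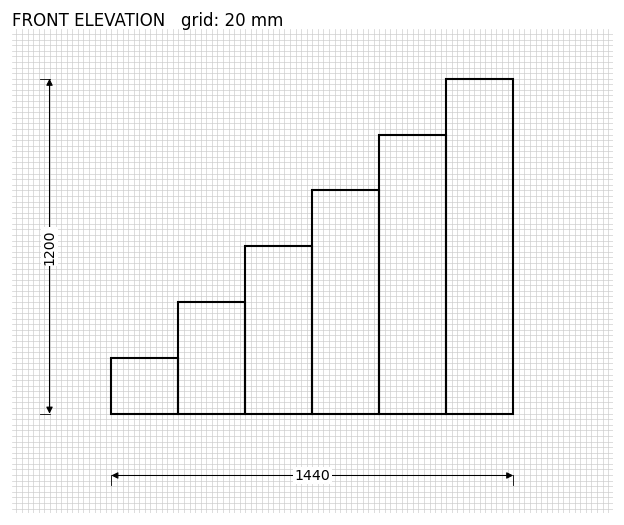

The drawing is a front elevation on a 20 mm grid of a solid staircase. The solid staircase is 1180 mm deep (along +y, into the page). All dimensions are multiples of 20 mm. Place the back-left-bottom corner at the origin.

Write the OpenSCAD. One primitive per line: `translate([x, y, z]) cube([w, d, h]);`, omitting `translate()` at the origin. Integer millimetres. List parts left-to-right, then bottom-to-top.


cube([240, 1180, 200]);
translate([240, 0, 0]) cube([240, 1180, 400]);
translate([480, 0, 0]) cube([240, 1180, 600]);
translate([720, 0, 0]) cube([240, 1180, 800]);
translate([960, 0, 0]) cube([240, 1180, 1000]);
translate([1200, 0, 0]) cube([240, 1180, 1200]);


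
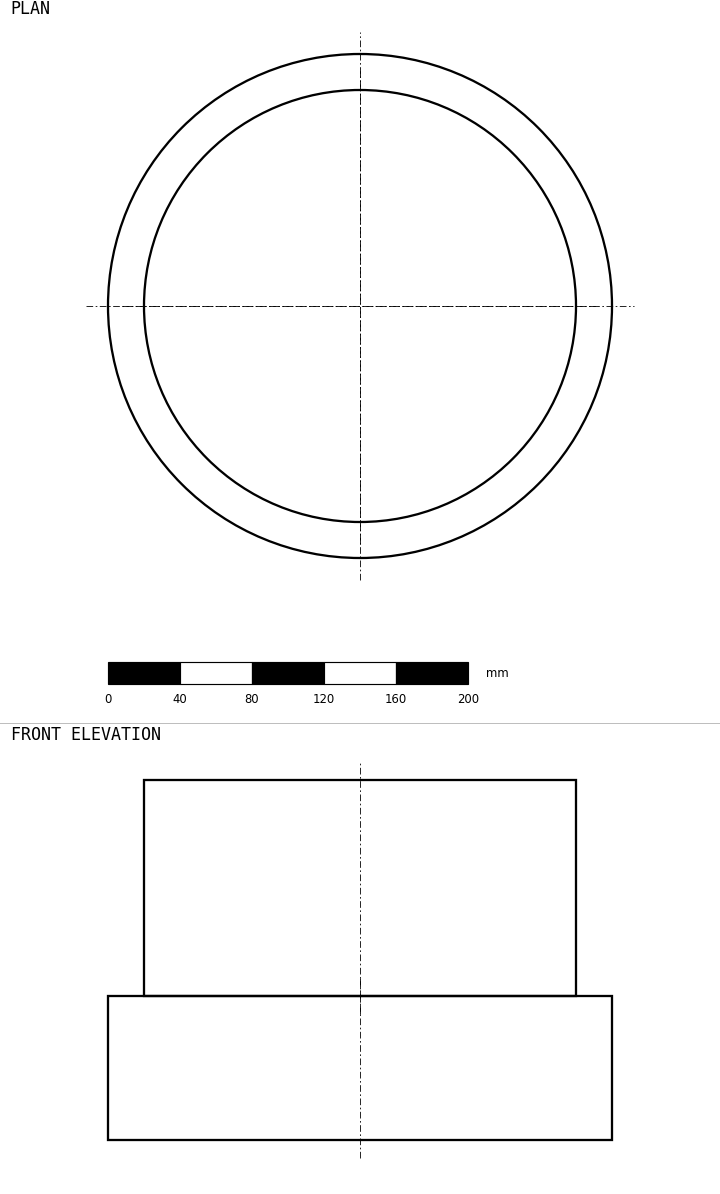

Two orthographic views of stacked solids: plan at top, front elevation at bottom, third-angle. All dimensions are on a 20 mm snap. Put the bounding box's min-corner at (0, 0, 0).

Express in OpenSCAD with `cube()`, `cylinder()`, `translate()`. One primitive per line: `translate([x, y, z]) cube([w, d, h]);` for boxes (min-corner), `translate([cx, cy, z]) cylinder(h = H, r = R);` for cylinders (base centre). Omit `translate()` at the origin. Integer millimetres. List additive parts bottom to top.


translate([140, 140, 0]) cylinder(h = 80, r = 140);
translate([140, 140, 80]) cylinder(h = 120, r = 120);
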